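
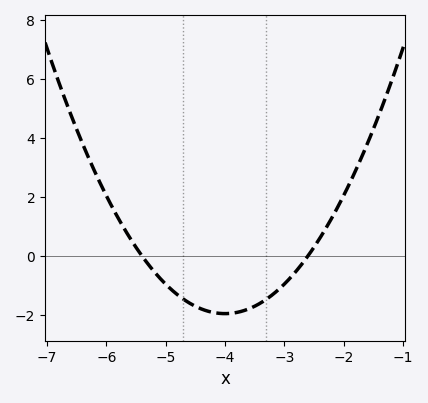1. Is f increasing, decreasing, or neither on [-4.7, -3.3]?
neither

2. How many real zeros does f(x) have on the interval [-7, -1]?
2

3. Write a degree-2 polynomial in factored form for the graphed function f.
y = 1(x + 5.4)(x + 2.6)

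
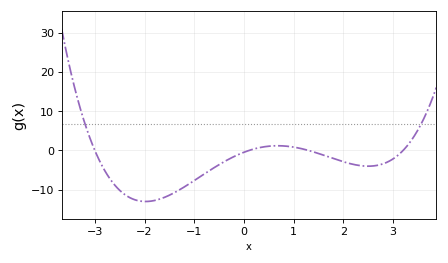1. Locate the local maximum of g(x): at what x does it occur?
0.6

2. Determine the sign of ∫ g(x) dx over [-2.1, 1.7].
negative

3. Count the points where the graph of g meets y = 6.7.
2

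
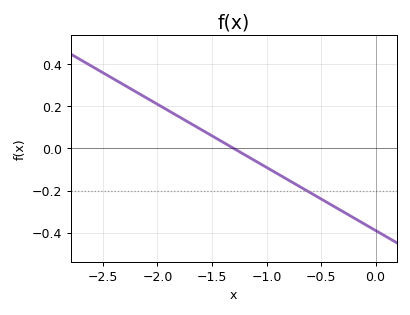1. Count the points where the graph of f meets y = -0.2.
1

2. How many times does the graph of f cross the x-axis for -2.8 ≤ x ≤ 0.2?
1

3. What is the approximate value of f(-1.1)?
-0.06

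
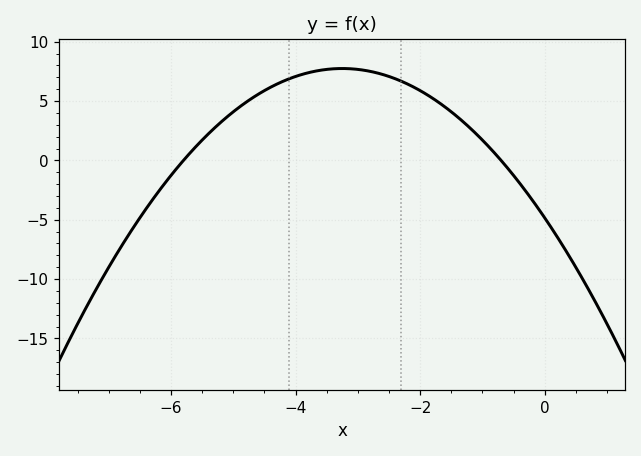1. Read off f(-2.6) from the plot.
7.24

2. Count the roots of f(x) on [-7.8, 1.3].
2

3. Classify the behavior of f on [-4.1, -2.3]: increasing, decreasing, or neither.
neither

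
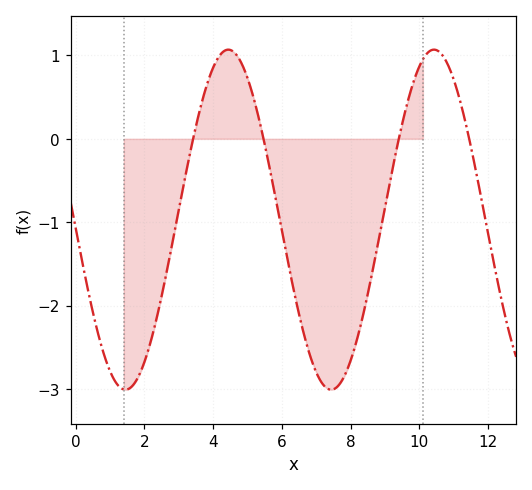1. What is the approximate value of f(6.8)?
-2.58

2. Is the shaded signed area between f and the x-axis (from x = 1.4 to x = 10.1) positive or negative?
negative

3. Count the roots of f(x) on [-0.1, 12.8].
4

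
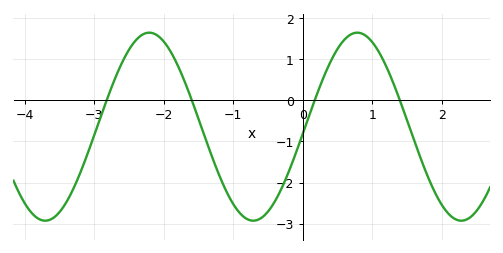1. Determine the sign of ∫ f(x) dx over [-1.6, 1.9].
negative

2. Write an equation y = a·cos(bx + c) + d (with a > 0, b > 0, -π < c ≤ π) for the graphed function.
y = 2.29cos(2.1x - 1.65) - 0.64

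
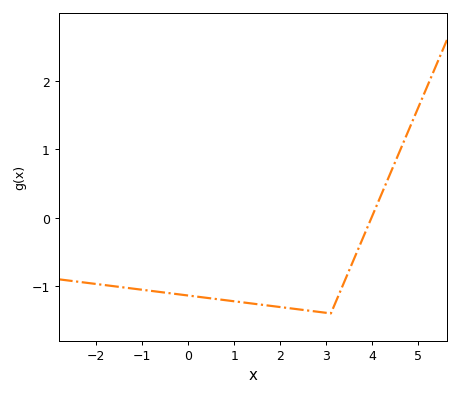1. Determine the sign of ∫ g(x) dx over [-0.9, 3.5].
negative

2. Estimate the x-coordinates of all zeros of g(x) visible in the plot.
3.98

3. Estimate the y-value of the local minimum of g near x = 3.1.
-1.4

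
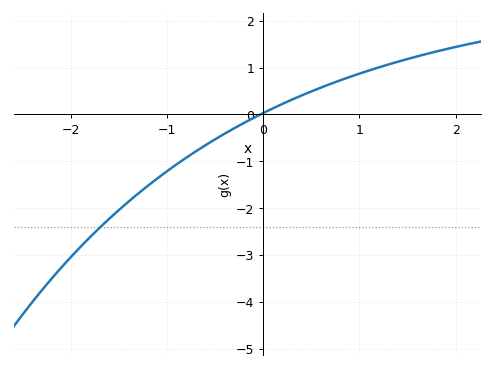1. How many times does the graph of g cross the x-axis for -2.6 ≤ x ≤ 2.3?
1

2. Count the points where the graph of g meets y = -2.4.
1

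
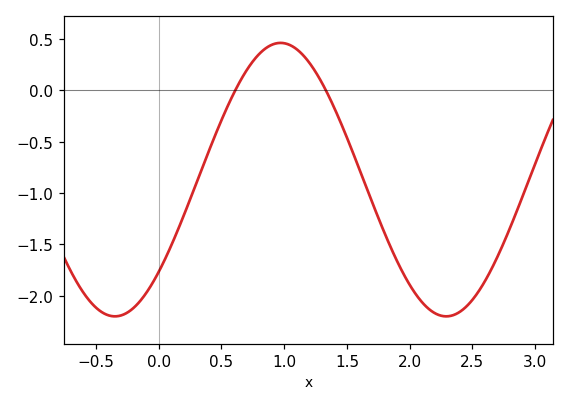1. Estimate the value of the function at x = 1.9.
-1.65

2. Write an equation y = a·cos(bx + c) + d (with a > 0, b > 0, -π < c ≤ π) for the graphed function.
y = 1.33cos(2.4x - 2.3) - 0.87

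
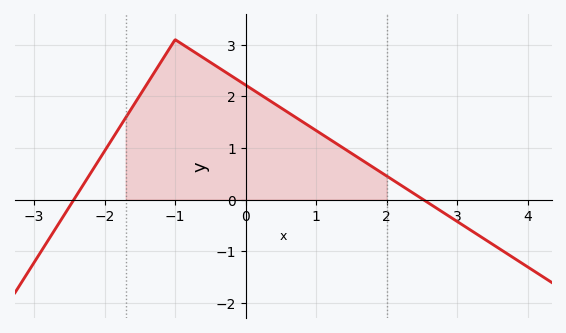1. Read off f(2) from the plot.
0.458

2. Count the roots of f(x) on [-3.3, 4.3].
2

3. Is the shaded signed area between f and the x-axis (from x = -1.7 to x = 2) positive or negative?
positive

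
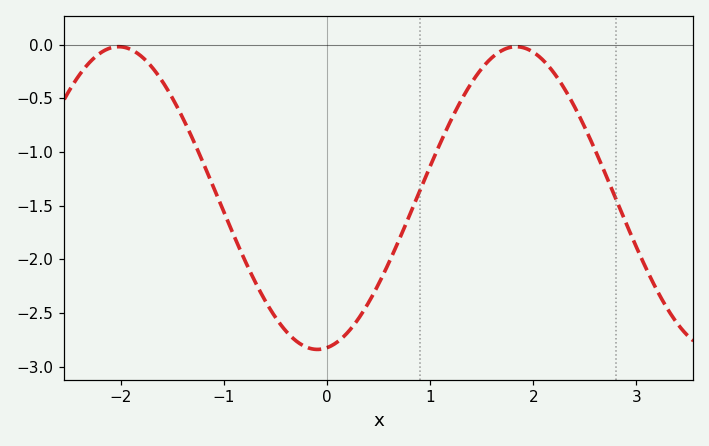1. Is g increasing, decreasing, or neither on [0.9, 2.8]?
neither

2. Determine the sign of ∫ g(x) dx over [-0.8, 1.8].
negative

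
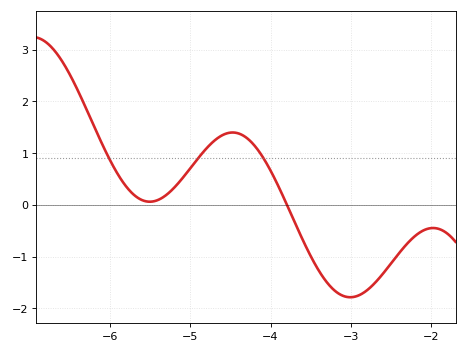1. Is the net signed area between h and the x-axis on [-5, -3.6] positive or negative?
positive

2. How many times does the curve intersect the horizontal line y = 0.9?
3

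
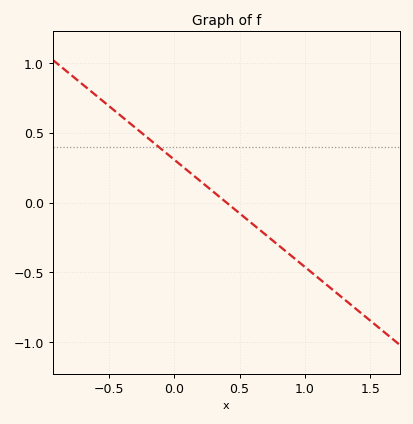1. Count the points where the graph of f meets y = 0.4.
1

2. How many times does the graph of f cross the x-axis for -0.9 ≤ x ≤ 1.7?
1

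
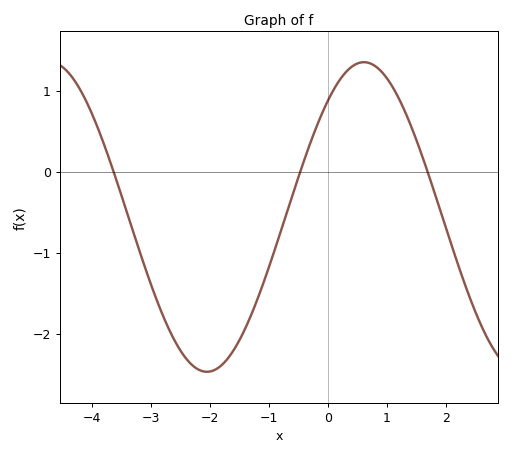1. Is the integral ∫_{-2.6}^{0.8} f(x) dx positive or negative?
negative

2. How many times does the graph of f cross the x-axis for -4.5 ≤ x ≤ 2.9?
3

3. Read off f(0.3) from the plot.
1.2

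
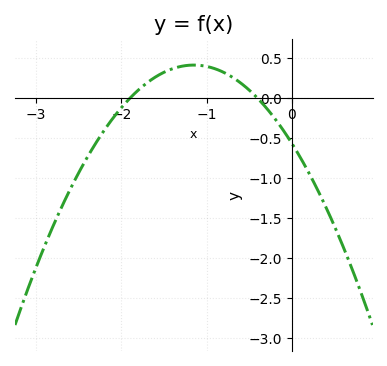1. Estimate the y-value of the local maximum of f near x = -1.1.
0.416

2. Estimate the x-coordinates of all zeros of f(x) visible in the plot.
-1.9, -0.4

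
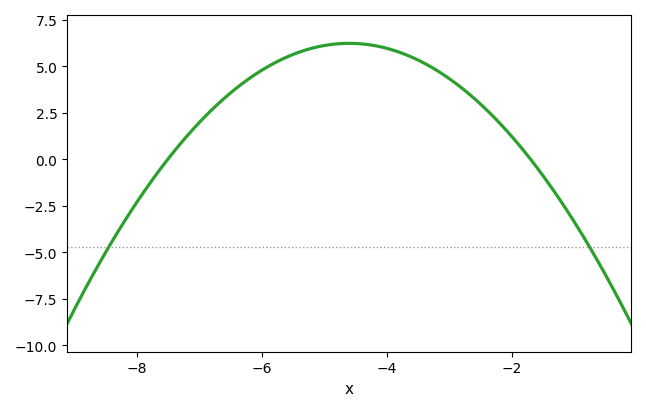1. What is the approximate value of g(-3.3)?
5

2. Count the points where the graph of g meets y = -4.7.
2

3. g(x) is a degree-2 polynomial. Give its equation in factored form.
y = -0.74(x + 7.5)(x + 1.7)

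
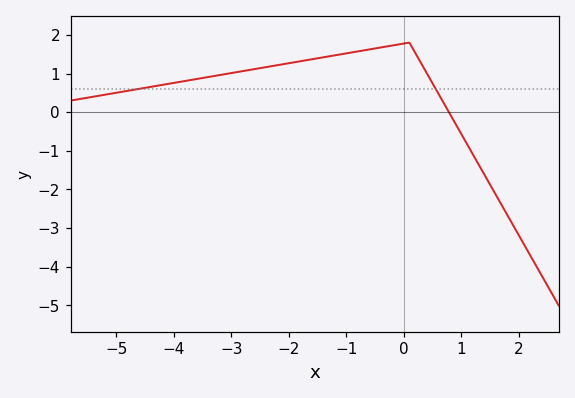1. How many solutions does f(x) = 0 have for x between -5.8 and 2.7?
1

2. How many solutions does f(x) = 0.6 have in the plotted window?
2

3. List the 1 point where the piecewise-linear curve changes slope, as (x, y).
(0.1, 1.8)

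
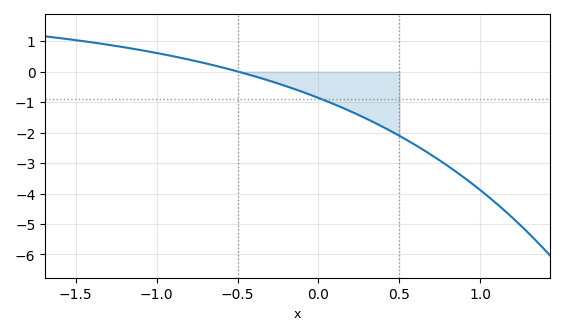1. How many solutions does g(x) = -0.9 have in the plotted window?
1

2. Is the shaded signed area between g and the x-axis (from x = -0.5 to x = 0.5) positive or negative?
negative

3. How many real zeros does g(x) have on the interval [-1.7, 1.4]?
1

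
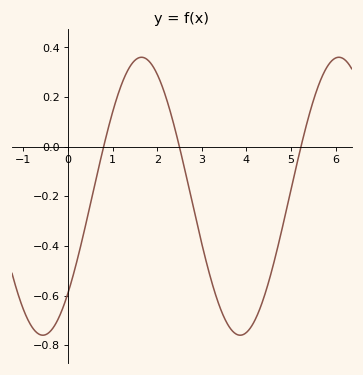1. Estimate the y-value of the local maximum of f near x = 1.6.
0.36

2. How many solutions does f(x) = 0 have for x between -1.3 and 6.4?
3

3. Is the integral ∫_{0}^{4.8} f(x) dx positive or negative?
negative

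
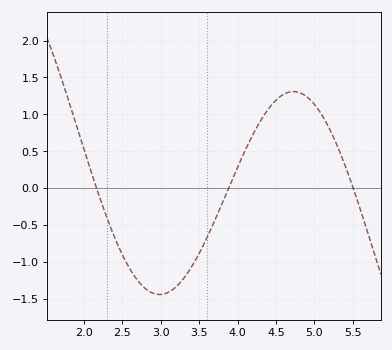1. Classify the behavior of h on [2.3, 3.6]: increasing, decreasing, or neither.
neither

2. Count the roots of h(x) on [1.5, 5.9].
3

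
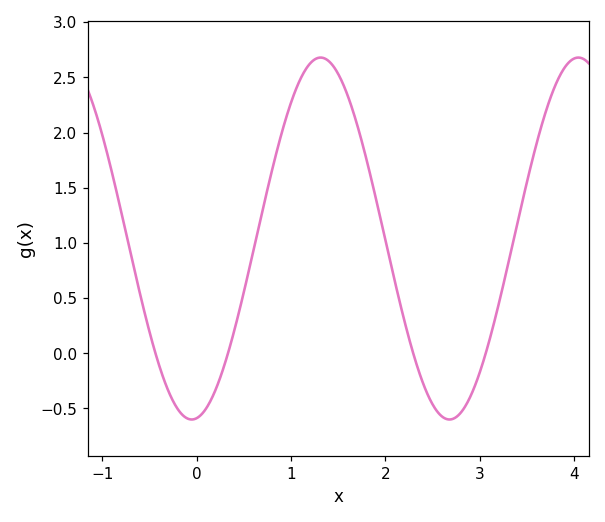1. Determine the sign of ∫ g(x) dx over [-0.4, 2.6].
positive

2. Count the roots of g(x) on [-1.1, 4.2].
4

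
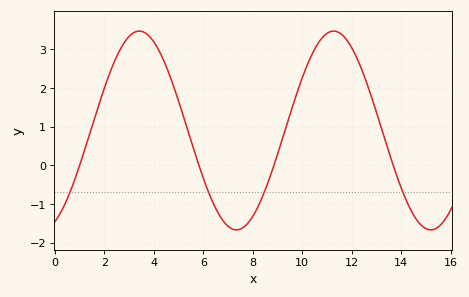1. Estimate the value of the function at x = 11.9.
3.1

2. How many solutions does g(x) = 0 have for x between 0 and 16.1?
4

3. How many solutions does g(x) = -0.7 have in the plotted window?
4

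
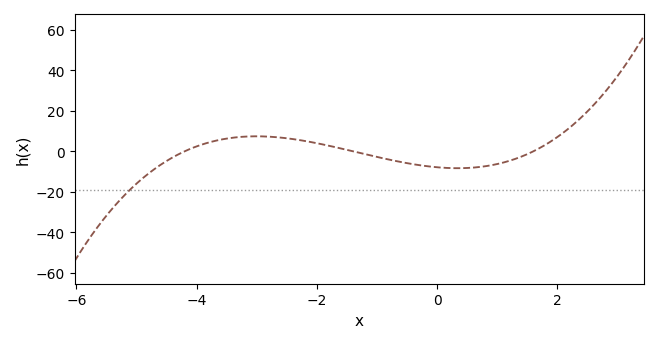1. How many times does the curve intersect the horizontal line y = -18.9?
1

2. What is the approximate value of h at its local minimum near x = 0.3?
-8.36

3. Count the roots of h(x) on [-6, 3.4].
3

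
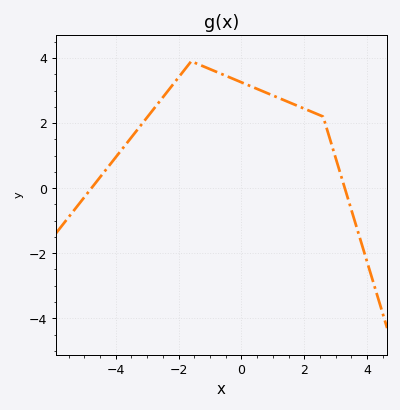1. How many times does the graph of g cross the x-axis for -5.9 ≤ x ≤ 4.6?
2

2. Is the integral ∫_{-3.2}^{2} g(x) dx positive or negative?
positive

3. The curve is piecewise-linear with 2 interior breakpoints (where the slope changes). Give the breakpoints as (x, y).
(-1.6, 3.9); (2.6, 2.2)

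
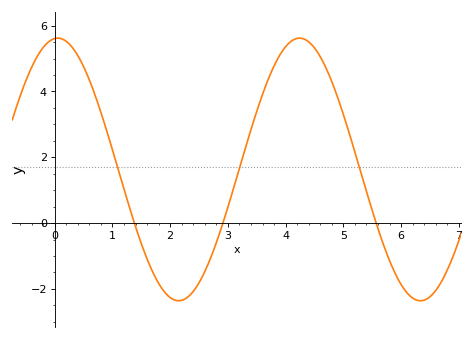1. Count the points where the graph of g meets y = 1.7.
3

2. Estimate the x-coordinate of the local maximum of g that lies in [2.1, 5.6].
4.24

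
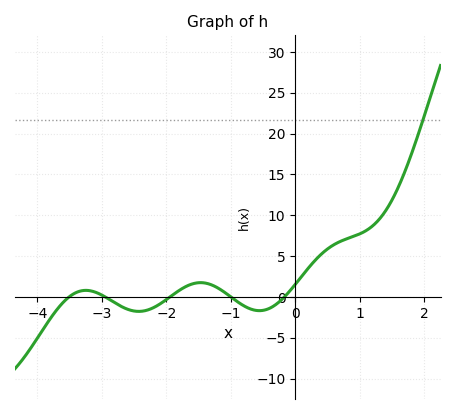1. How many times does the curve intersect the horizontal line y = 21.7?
1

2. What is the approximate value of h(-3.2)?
1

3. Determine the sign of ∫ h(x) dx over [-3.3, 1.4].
positive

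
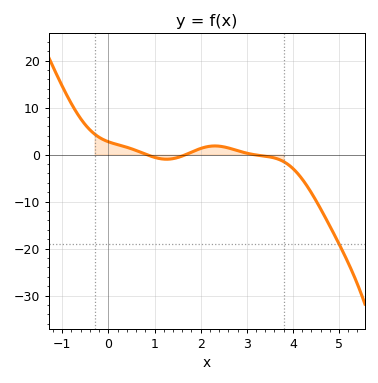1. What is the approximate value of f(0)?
3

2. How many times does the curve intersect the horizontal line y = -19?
1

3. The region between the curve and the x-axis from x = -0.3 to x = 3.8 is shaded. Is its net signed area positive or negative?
positive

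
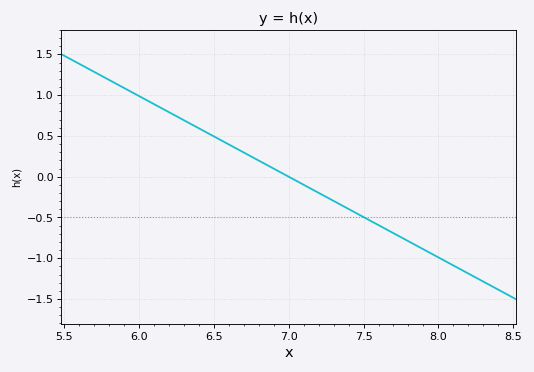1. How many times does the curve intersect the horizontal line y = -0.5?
1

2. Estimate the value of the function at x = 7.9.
-0.891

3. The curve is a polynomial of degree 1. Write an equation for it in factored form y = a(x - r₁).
y = -0.99(x - 7)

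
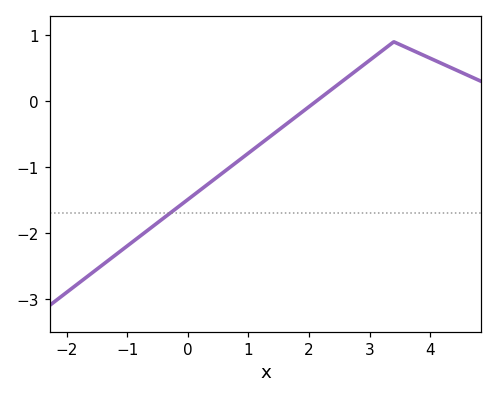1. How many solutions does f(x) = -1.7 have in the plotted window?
1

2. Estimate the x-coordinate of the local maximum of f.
3.4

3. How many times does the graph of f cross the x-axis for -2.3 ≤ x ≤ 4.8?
1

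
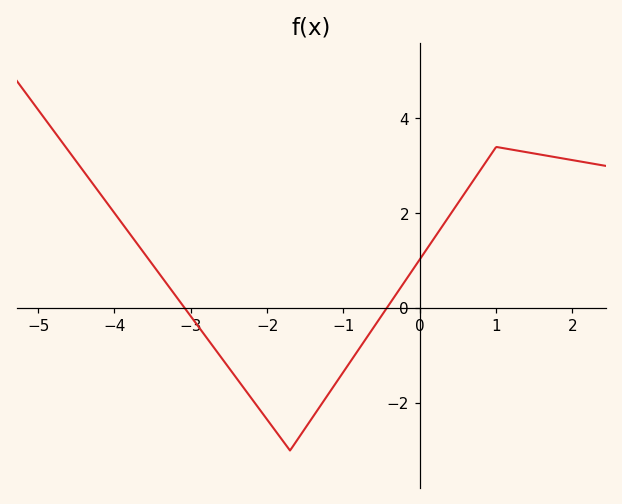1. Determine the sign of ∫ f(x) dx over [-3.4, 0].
negative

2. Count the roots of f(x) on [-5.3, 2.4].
2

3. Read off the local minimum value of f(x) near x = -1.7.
-3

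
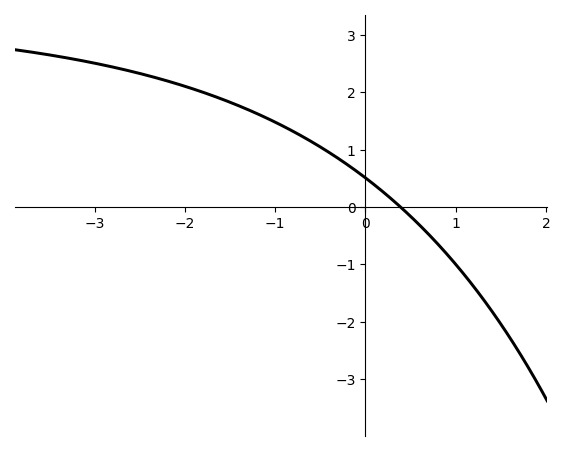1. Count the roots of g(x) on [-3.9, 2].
1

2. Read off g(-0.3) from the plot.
0.848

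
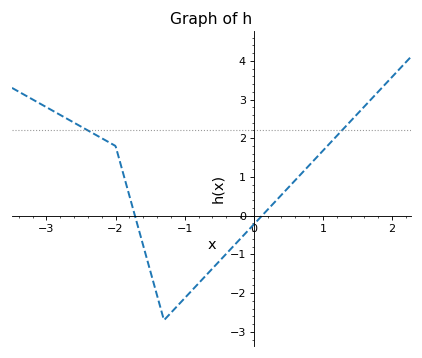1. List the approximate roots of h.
-1.7, 0.1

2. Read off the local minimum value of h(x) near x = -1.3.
-2.7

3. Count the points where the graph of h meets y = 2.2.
2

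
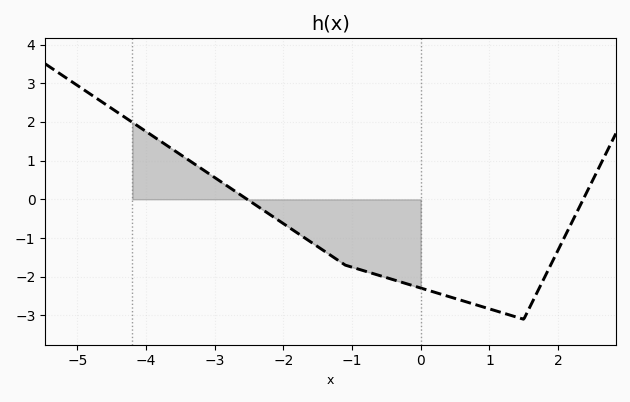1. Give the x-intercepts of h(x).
-2.6, 2.4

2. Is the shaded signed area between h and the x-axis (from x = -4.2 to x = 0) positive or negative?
negative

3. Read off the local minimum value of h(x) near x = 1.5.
-3.1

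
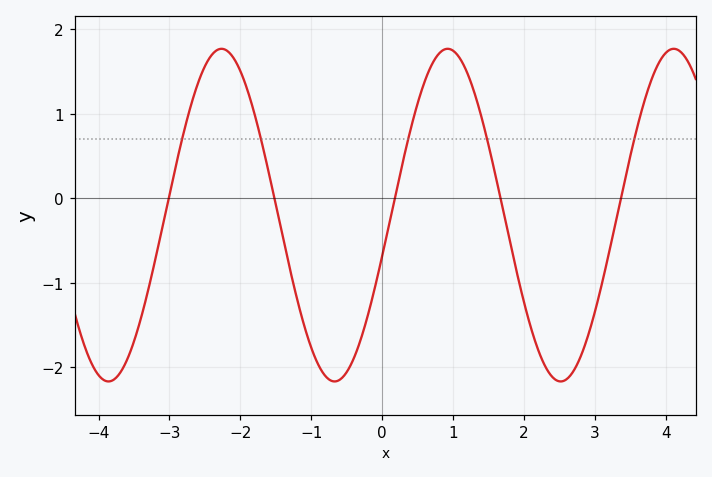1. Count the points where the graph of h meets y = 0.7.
5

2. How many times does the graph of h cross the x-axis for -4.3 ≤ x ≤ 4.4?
5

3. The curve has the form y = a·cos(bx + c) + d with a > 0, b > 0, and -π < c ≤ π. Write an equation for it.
y = 1.97cos(1.97x - 1.82) - 0.2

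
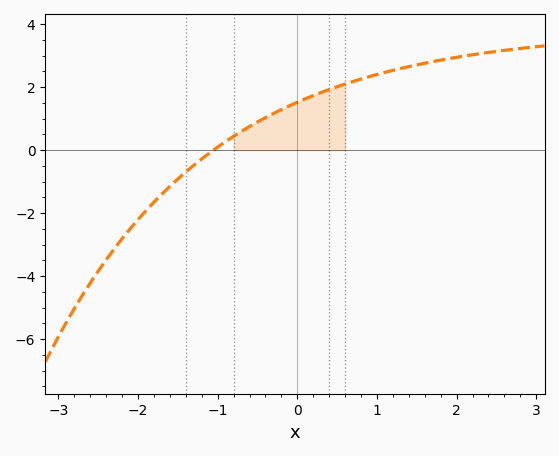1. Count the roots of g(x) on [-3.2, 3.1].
1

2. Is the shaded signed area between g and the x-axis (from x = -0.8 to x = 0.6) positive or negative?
positive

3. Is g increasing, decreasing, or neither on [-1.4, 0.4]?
increasing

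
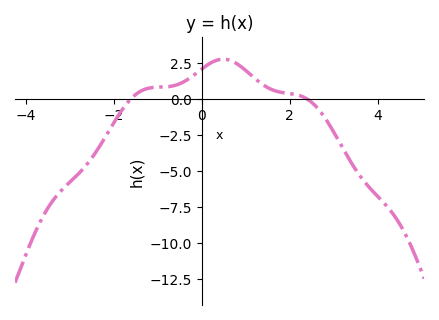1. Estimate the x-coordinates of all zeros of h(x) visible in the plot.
-1.62, 2.4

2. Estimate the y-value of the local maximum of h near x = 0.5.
2.78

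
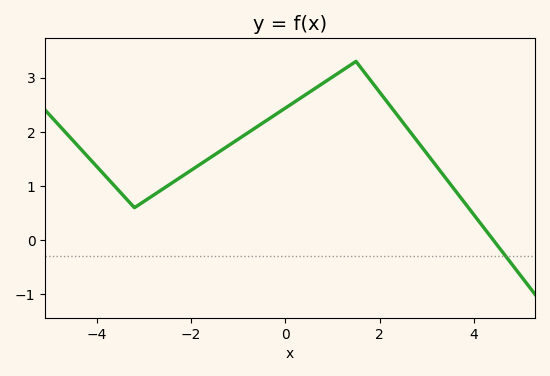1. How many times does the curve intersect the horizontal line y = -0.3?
1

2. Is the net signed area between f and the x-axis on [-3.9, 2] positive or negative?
positive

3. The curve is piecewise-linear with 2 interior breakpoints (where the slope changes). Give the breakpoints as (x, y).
(-3.2, 0.6); (1.5, 3.3)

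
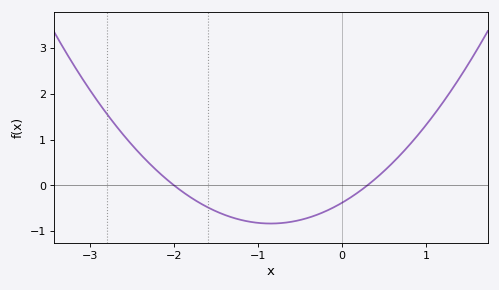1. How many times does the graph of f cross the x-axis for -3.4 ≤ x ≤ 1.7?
2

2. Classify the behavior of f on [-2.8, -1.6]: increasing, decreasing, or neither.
decreasing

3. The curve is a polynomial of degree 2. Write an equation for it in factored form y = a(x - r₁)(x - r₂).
y = 0.63(x + 2)(x - 0.3)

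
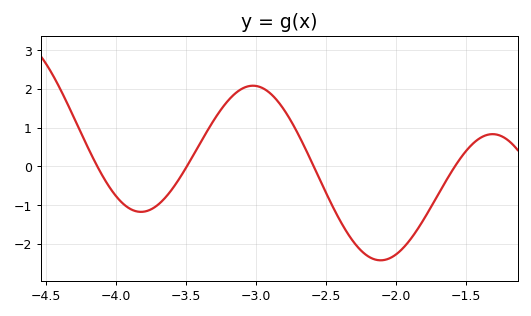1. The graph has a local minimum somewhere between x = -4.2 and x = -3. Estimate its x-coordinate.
-3.82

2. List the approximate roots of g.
-4.14, -3.5, -2.59, -1.58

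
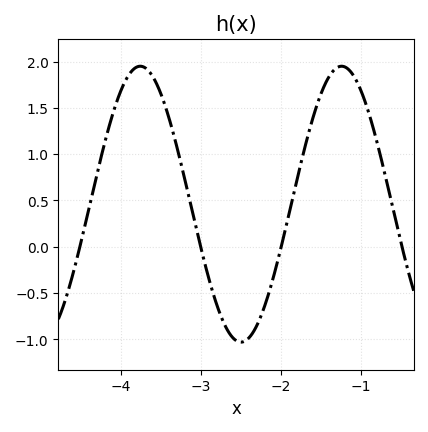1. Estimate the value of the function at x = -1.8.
0.731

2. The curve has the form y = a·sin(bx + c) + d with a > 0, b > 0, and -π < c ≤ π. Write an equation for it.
y = 1.49sin(2.5x - 1.6) + 0.46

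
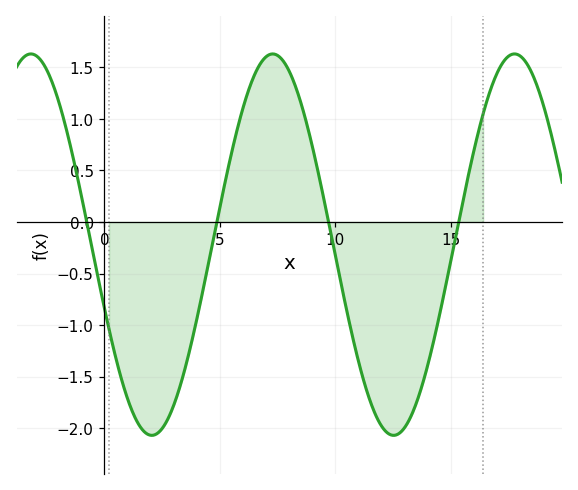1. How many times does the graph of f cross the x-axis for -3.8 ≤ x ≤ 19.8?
4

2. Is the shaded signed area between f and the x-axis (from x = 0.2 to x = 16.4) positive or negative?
negative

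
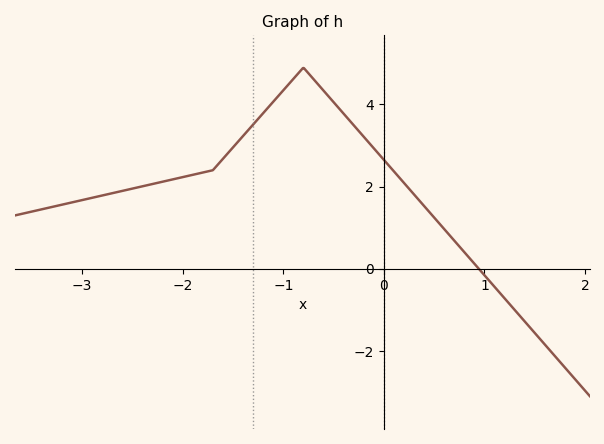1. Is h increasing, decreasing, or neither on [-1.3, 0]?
neither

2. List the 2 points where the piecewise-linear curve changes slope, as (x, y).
(-1.7, 2.4); (-0.8, 4.9)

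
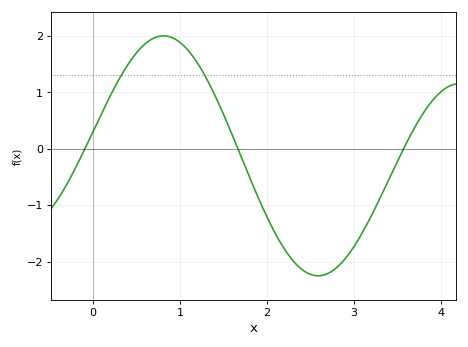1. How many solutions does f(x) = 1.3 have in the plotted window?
2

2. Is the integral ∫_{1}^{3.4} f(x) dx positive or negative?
negative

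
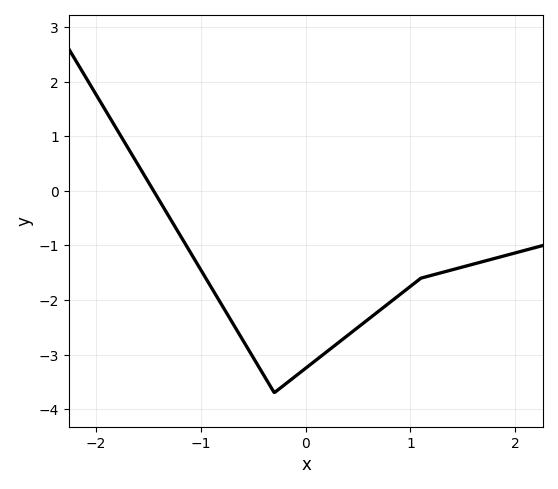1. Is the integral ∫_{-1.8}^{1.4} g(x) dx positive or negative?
negative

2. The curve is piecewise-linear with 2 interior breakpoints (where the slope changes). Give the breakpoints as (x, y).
(-0.3, -3.7); (1.1, -1.6)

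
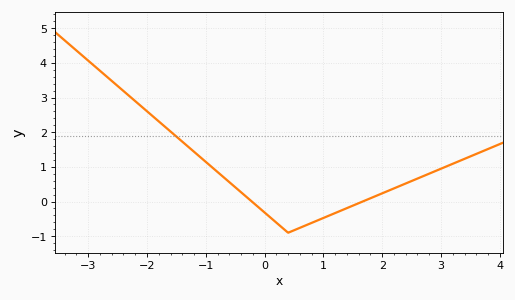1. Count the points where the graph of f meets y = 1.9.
1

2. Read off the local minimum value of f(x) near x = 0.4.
-0.9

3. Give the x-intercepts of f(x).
-0.216, 1.67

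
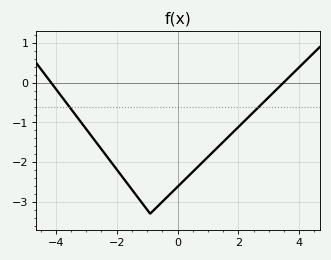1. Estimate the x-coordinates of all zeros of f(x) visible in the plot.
-4.15, 3.48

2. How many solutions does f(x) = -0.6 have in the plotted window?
2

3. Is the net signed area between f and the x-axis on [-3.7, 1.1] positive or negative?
negative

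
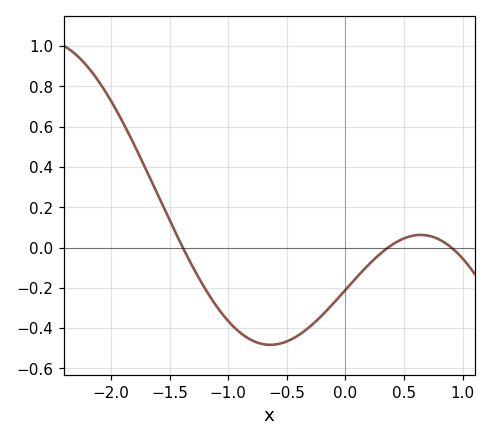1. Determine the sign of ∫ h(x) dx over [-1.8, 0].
negative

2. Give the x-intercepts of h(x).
-1.4, 0.35, 0.9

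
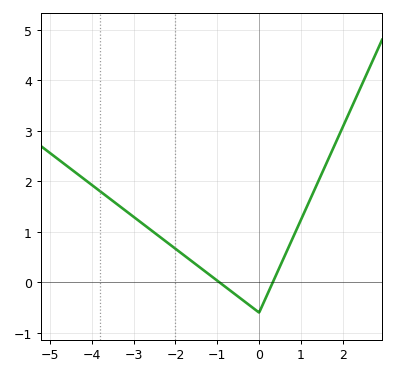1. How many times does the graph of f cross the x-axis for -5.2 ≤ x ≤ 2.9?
2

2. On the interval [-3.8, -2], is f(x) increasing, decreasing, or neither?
decreasing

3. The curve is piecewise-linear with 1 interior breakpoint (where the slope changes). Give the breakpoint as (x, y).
(0, -0.6)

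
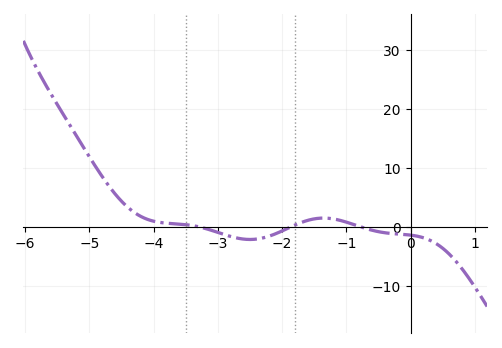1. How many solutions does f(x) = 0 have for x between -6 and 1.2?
3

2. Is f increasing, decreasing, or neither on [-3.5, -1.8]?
neither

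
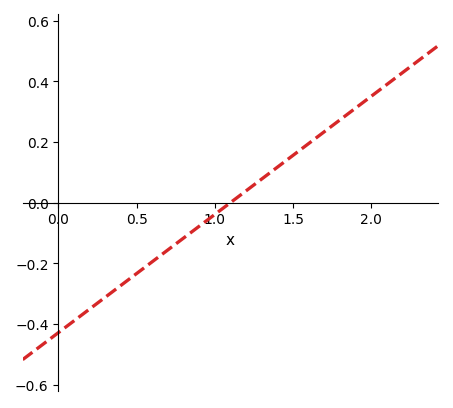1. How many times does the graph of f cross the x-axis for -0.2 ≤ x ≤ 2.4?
1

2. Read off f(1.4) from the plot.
0.117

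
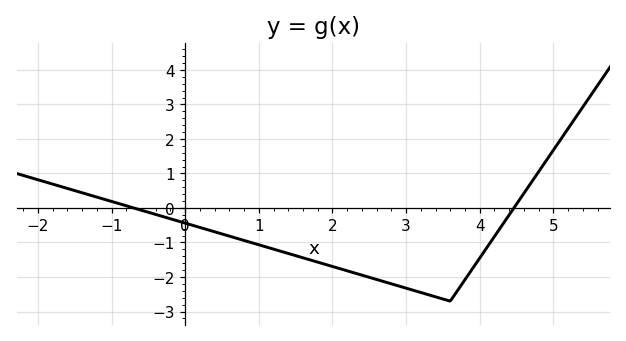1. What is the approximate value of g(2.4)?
-1.9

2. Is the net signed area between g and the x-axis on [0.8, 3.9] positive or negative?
negative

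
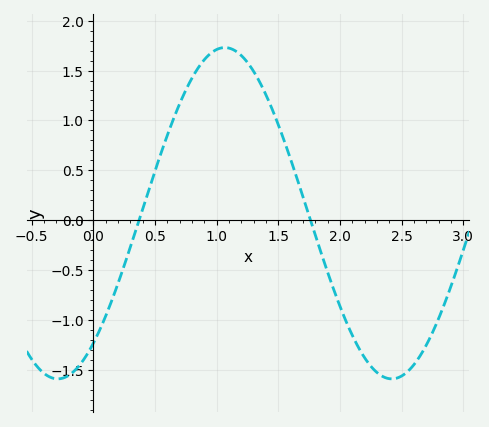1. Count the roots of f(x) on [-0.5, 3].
2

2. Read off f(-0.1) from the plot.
-1.43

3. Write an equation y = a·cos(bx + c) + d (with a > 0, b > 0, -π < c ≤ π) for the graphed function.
y = 1.66cos(2.32x - 2.47) + 0.07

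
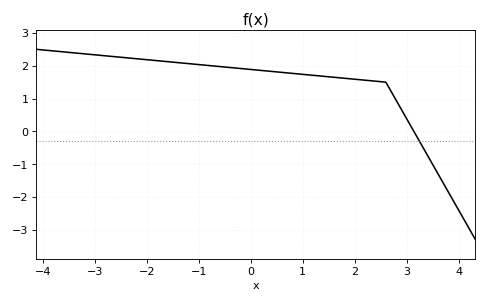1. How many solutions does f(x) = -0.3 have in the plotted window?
1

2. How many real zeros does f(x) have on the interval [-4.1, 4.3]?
1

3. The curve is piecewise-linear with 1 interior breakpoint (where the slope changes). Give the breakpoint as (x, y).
(2.6, 1.5)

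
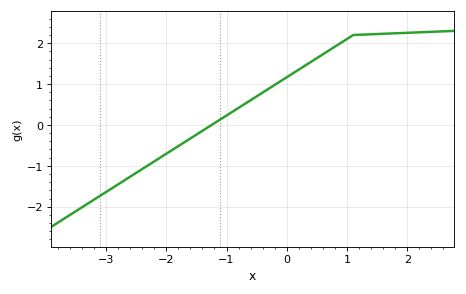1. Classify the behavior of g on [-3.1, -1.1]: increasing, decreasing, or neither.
increasing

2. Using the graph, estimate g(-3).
-1.6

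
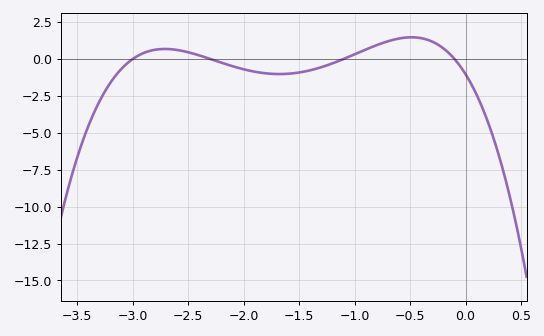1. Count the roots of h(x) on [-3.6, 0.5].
4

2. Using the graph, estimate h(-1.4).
-0.8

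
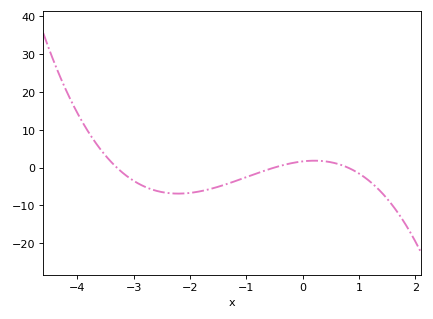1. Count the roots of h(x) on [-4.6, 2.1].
3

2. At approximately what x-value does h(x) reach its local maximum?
0.2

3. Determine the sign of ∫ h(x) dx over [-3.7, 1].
negative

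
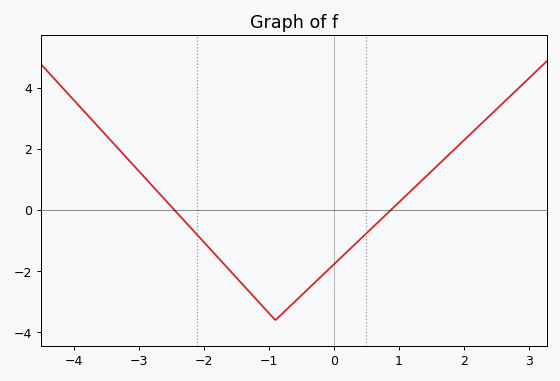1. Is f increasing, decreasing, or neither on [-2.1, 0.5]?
neither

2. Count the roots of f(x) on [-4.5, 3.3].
2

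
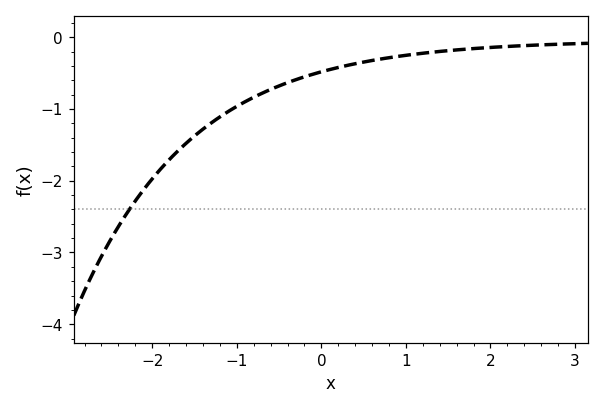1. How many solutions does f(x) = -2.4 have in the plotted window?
1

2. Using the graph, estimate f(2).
-0.1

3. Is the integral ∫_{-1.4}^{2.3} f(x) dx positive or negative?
negative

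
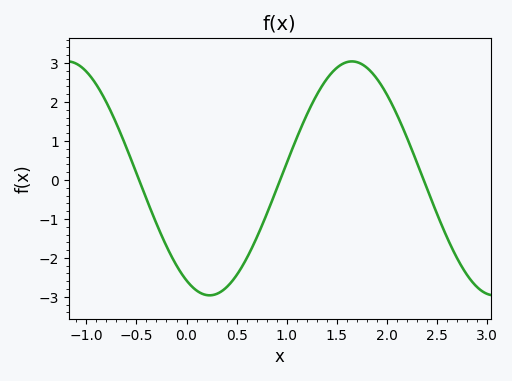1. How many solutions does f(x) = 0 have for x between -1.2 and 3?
3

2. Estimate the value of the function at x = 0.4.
-2.8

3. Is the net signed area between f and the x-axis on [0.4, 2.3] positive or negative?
positive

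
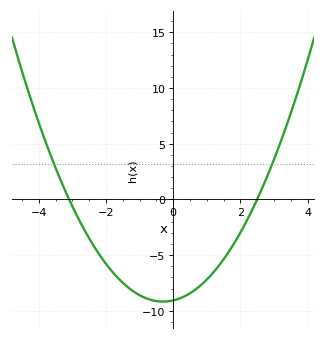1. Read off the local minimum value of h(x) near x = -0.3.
-9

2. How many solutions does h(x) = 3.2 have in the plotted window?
2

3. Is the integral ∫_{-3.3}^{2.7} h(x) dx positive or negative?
negative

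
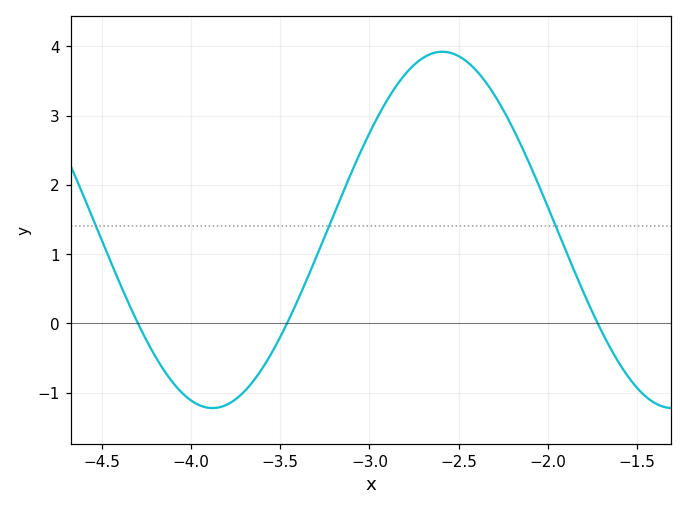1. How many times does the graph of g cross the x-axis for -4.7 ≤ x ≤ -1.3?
3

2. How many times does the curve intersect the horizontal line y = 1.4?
3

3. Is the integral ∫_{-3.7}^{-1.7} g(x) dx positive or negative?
positive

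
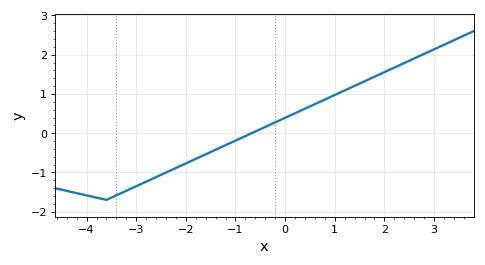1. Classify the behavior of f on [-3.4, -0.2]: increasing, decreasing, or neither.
increasing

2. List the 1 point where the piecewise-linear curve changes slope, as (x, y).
(-3.6, -1.7)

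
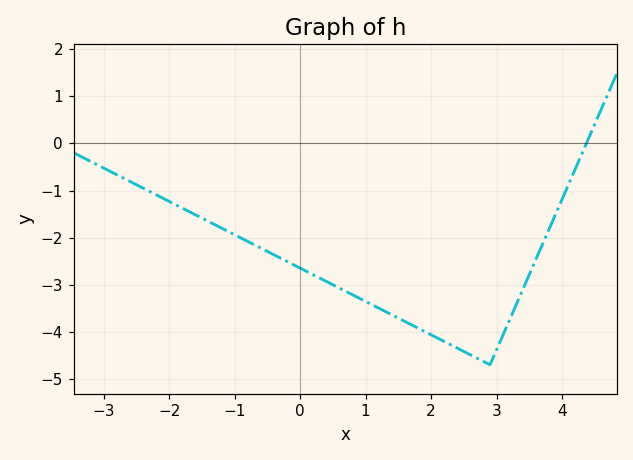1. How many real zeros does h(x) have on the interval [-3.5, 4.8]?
1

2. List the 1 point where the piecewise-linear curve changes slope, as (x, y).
(2.9, -4.7)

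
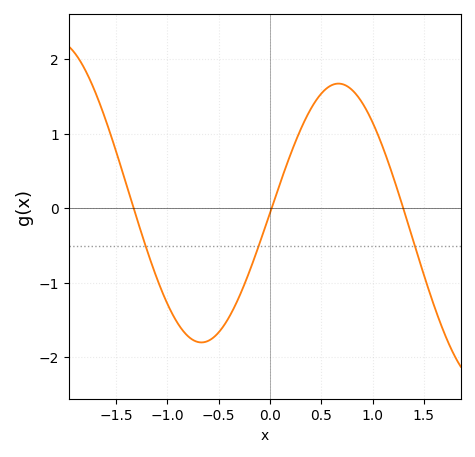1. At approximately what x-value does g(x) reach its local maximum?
0.668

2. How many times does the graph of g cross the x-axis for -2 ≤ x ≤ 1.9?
3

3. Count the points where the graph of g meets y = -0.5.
3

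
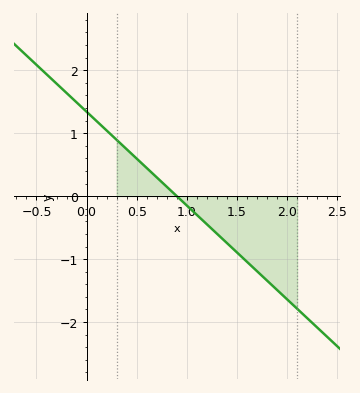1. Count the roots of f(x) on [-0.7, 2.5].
1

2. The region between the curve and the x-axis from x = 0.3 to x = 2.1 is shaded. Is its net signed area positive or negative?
negative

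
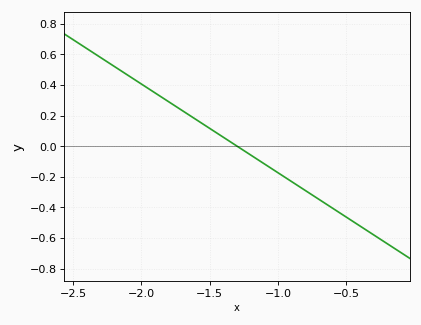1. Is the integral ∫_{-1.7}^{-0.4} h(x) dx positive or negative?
negative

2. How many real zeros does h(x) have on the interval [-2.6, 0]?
1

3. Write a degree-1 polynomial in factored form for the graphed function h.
y = -0.58(x + 1.3)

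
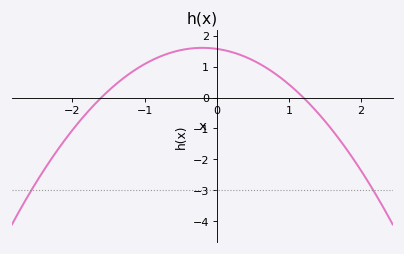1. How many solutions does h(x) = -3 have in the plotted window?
2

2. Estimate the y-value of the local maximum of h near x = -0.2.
1.6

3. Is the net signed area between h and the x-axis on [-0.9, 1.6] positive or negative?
positive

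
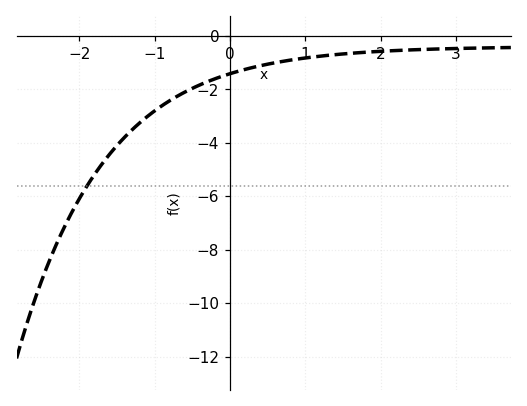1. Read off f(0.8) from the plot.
-1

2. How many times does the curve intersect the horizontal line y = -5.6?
1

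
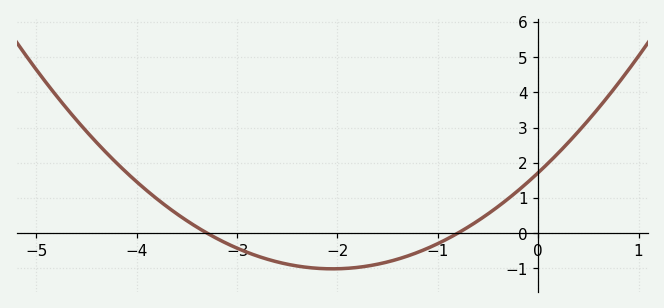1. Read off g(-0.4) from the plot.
0.8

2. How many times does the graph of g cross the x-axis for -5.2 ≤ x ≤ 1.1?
2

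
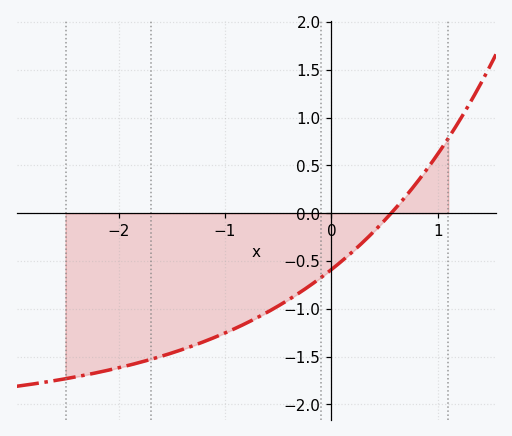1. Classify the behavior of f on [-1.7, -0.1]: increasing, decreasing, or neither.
increasing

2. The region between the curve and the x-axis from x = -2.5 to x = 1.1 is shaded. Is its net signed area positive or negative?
negative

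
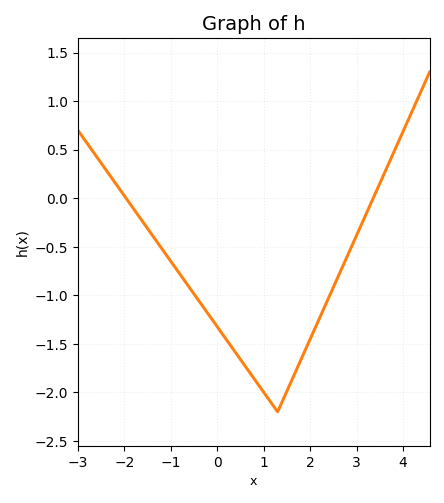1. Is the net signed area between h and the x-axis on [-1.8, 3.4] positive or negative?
negative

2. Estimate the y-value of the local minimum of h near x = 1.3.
-2.2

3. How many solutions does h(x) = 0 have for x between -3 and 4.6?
2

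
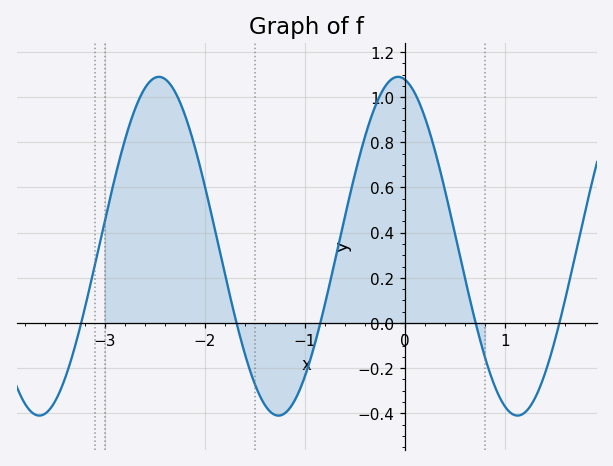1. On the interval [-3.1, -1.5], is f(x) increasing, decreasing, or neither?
neither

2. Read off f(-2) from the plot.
0.608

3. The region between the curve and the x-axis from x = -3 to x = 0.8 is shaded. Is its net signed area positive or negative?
positive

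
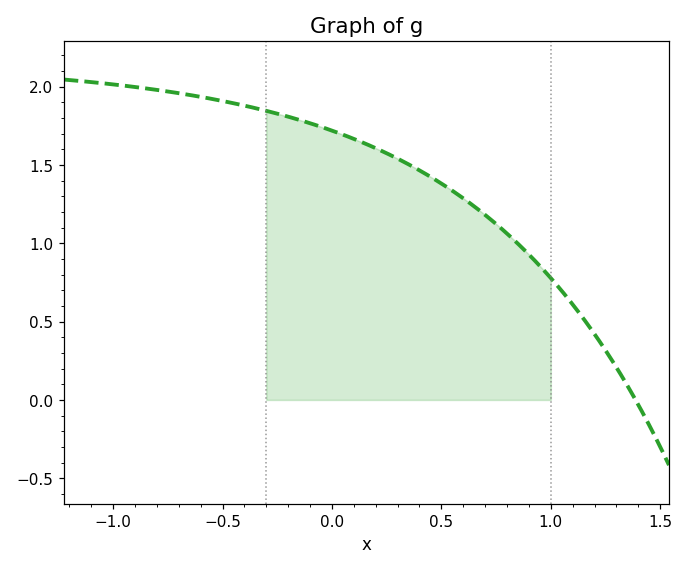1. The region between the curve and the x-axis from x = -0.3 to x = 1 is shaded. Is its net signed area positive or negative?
positive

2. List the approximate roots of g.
1.4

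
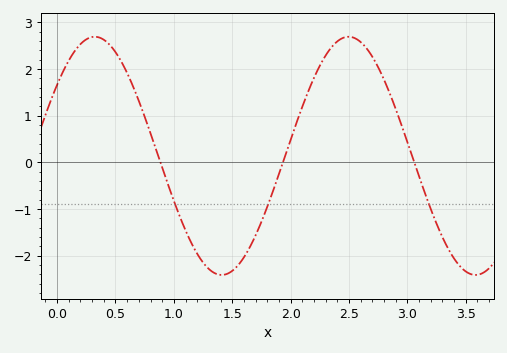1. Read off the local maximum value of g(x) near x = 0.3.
2.7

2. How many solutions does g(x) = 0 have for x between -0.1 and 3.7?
3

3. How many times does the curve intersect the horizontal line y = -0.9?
3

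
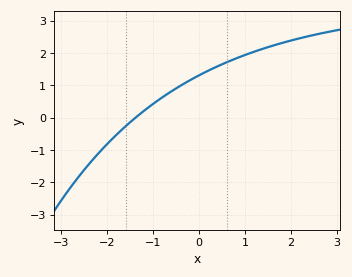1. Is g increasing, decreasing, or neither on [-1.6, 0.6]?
increasing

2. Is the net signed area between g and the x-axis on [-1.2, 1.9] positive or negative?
positive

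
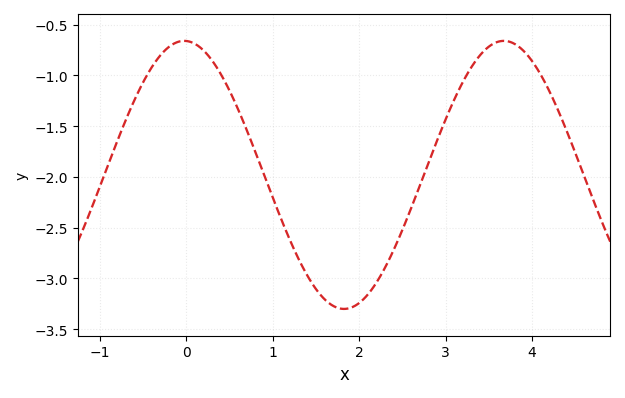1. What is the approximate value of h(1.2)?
-2.62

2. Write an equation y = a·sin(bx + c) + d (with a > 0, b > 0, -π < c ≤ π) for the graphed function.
y = 1.32sin(1.7x + 1.61) - 1.98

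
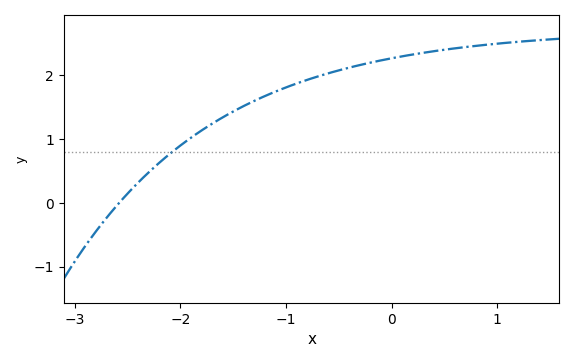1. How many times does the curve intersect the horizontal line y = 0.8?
1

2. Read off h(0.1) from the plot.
2.3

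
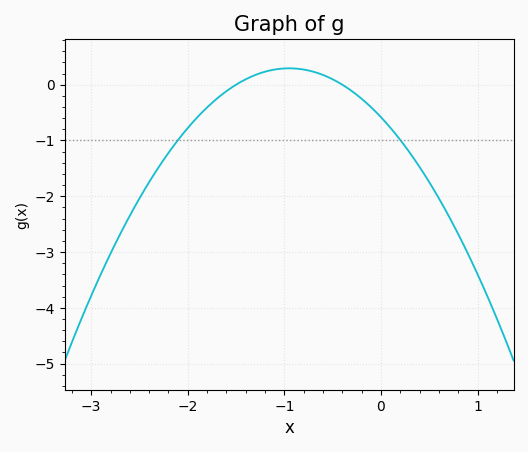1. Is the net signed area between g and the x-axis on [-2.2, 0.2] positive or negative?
negative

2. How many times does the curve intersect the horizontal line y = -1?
2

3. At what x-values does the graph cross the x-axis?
-1.5, -0.4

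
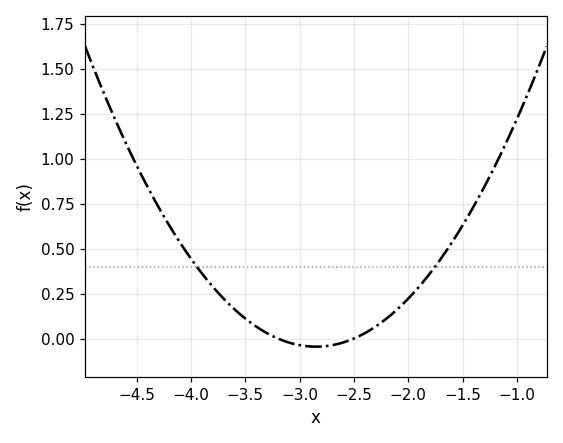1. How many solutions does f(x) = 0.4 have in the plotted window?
2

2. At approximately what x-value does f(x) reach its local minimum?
-2.9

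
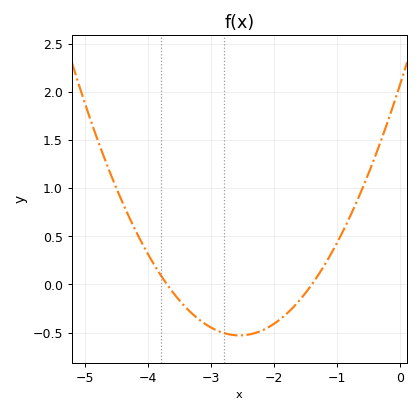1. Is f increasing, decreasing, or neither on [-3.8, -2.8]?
decreasing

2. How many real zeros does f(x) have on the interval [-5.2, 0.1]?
2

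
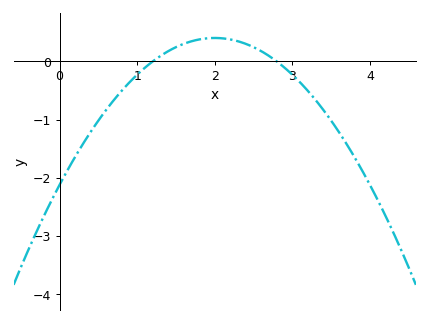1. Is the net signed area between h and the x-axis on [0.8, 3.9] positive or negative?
negative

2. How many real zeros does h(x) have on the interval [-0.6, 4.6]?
2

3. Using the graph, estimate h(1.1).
-0.1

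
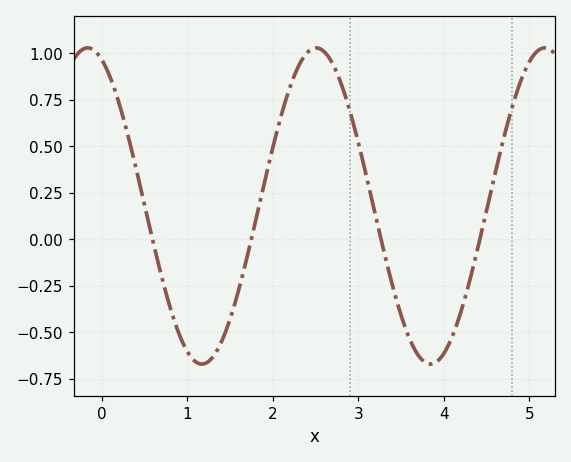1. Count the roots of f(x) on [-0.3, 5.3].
4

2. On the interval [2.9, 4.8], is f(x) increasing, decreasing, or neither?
neither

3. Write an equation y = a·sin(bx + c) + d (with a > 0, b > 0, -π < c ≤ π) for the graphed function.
y = 0.85sin(2.4x + 2) + 0.18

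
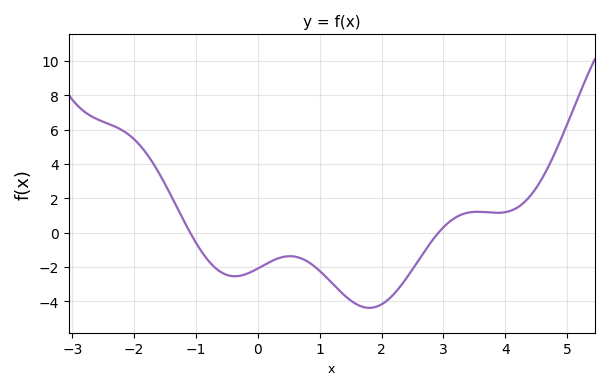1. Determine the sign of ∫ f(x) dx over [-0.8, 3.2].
negative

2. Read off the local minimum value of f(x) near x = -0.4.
-2.6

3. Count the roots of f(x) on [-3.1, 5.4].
2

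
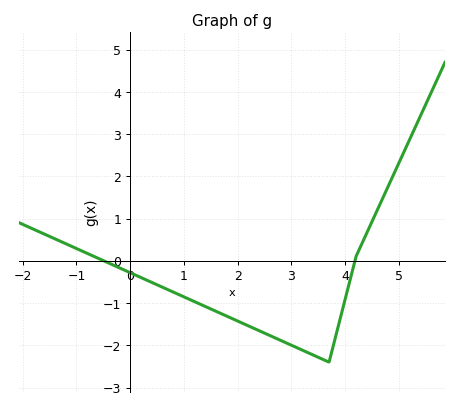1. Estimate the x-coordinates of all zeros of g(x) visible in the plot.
-0.4, 4.2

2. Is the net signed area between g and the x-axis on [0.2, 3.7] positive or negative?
negative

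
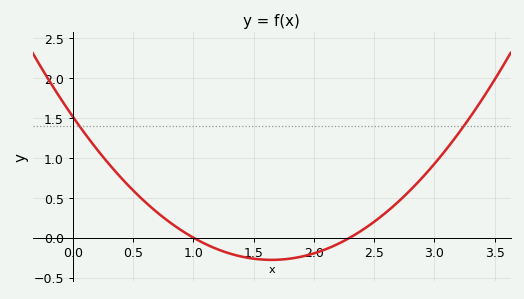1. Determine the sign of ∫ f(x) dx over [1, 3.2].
positive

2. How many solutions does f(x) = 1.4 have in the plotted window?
2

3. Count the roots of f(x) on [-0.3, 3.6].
2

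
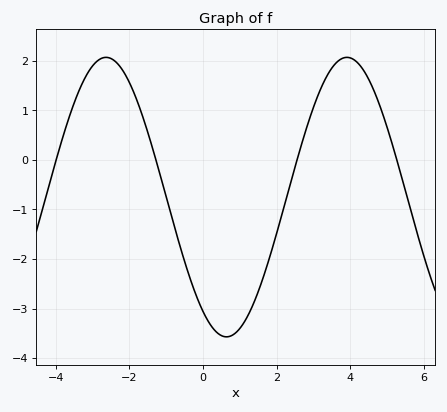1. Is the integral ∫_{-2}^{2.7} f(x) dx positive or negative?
negative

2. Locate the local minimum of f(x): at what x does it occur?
0.638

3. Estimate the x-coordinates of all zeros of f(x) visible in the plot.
-3.99, -1.28, 2.55, 5.26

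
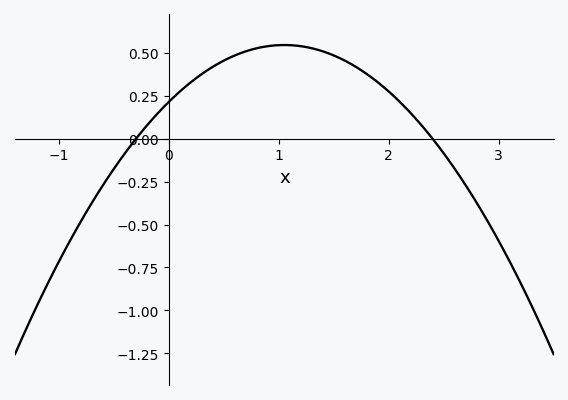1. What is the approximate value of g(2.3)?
0.1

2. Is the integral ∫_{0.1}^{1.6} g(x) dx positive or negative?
positive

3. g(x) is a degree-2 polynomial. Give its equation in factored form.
y = -0.3(x + 0.3)(x - 2.4)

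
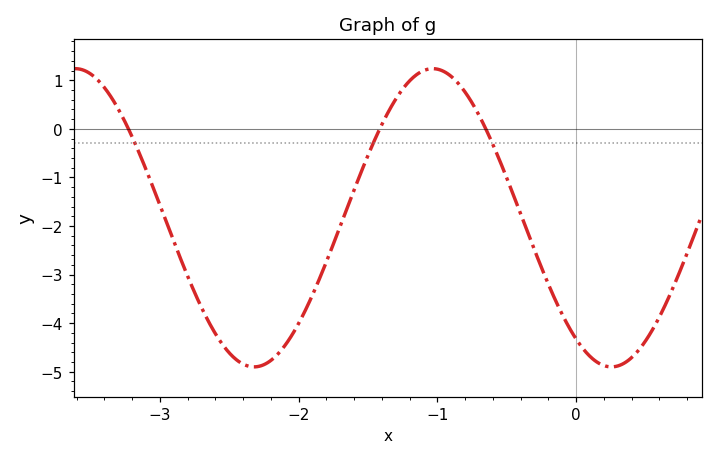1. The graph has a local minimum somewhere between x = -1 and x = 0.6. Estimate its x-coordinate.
0.254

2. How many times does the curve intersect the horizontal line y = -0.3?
3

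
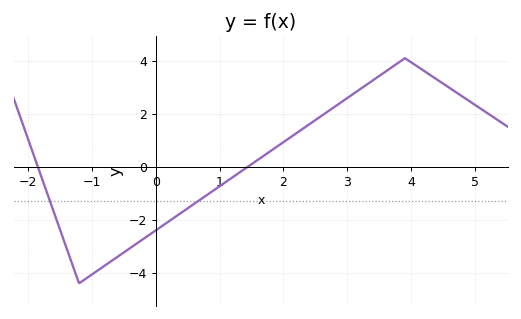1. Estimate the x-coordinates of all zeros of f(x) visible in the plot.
-1.8, 1.4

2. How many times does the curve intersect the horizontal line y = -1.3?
2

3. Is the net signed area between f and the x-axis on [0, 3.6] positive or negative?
positive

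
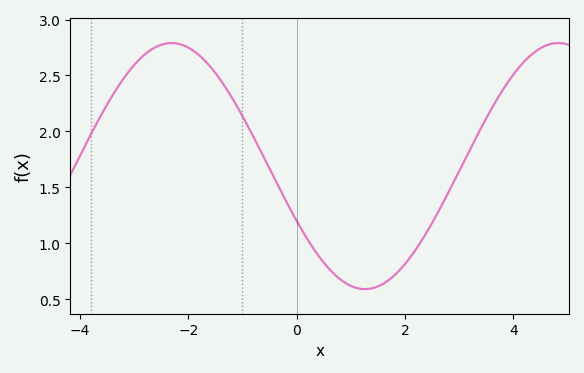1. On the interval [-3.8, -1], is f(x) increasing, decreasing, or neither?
neither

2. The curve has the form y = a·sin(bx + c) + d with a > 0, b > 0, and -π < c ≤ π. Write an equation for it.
y = 1.1sin(0.88x - 2.68) + 1.69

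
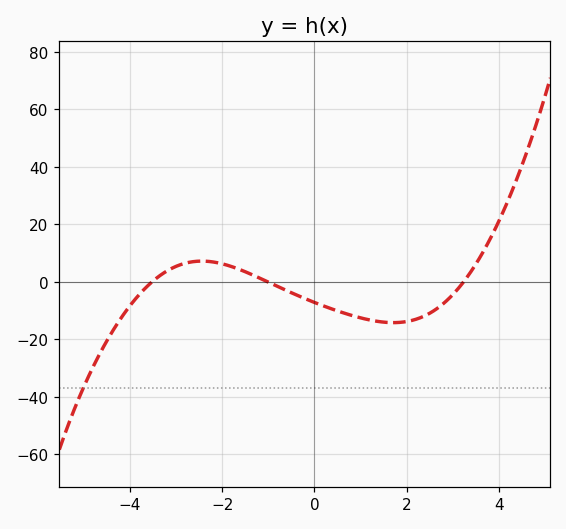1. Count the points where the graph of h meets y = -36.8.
1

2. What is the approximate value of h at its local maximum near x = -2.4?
8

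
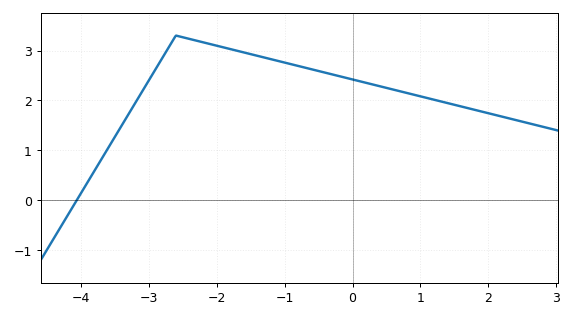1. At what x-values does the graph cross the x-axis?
-4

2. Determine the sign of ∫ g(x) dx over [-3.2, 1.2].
positive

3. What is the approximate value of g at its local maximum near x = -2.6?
3.3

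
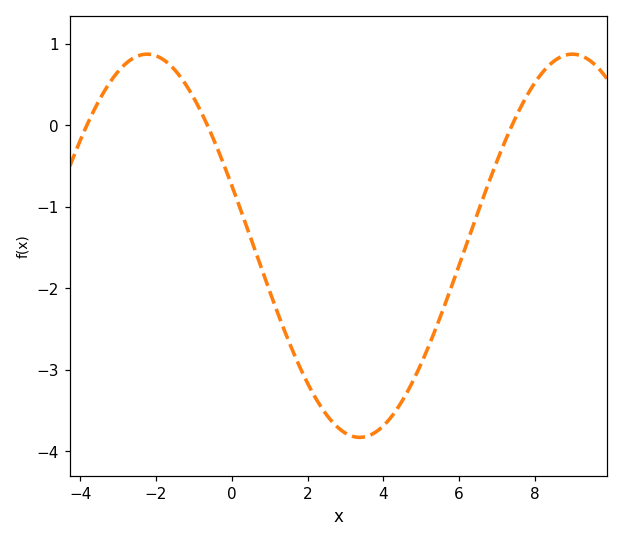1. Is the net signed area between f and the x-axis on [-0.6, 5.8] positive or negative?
negative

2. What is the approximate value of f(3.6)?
-3.81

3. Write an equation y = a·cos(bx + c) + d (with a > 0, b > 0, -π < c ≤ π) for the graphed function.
y = 2.35cos(0.56x + 1.25) - 1.48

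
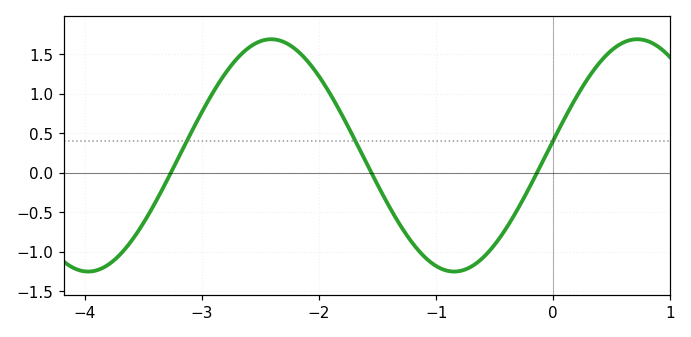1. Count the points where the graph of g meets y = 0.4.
3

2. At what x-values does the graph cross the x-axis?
-3.26, -1.55, -0.139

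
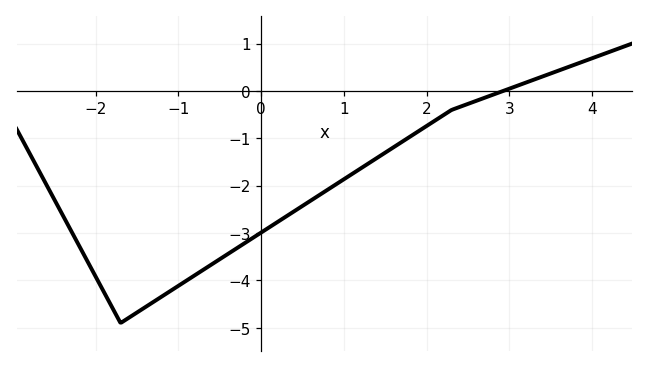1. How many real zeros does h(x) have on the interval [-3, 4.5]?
1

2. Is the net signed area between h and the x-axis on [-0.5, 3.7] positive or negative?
negative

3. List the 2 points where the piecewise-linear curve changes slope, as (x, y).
(-1.7, -4.9); (2.3, -0.4)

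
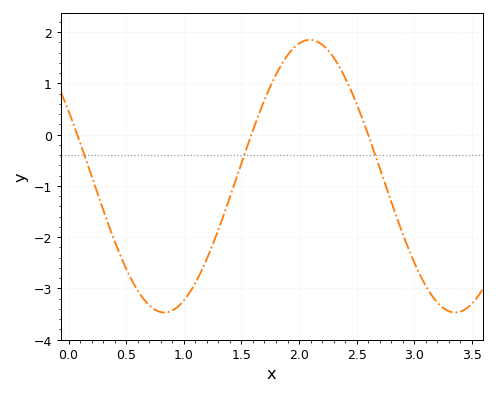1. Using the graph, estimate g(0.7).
-3.3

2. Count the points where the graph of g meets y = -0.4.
3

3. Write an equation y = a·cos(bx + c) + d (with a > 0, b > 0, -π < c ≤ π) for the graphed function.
y = 2.66cos(2.5x + 1.1) - 0.81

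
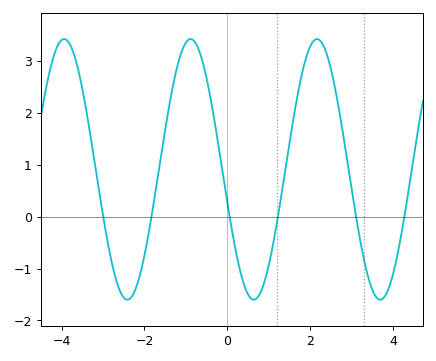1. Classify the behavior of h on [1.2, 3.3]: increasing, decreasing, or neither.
neither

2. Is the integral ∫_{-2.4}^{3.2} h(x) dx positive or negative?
positive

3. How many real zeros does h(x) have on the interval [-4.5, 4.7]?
6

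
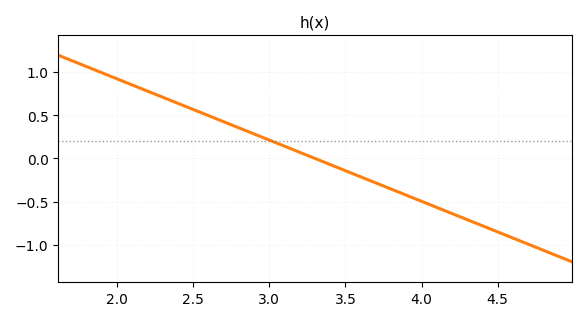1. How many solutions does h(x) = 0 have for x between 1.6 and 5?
1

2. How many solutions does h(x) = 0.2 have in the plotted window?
1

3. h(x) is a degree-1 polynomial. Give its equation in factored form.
y = -0.71(x - 3.3)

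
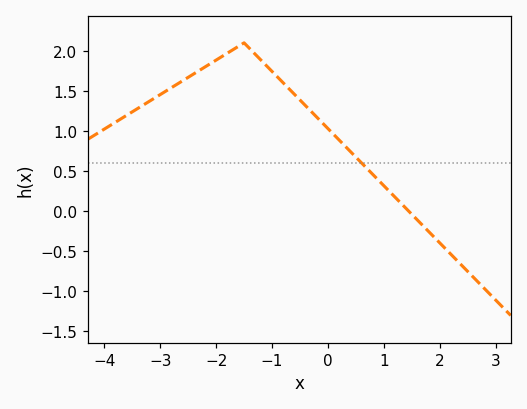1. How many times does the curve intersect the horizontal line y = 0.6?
1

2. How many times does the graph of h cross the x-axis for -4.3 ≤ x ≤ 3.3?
1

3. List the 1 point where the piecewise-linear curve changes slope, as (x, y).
(-1.5, 2.1)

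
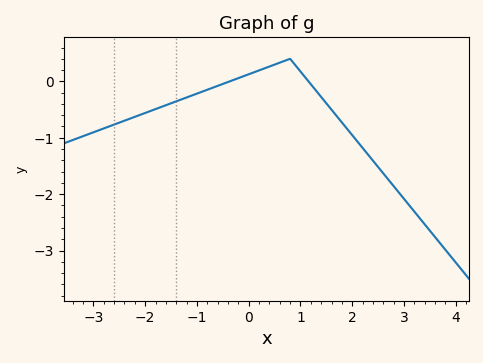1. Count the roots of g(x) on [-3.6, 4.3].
2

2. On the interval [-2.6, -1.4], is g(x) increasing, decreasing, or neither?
increasing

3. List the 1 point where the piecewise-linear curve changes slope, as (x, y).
(0.8, 0.4)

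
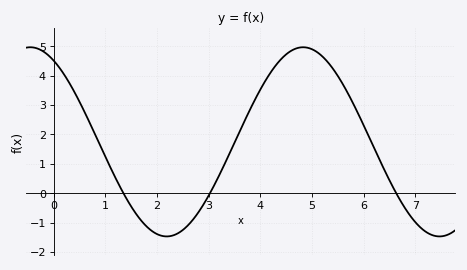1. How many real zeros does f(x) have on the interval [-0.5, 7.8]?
3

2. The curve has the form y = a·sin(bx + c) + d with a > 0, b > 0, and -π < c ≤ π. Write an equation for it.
y = 3.22sin(1.2x + 2.1) + 1.75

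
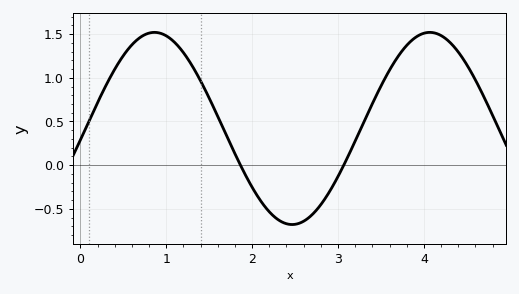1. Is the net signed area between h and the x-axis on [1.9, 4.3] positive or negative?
positive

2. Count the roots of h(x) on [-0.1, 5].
2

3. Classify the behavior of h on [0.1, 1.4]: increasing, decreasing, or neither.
neither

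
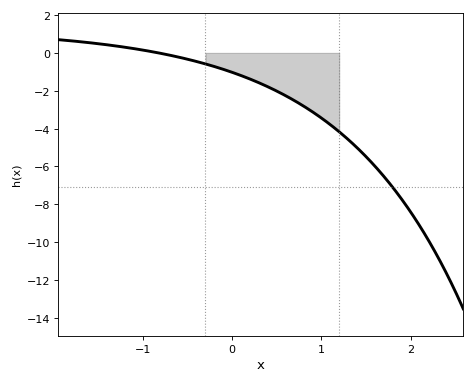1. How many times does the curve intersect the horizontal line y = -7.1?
1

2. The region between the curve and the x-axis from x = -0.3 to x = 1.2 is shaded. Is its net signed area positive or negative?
negative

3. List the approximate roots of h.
-0.83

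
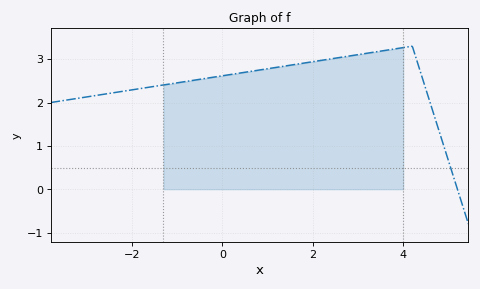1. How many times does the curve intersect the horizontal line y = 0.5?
1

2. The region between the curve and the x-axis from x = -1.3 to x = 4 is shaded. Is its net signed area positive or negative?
positive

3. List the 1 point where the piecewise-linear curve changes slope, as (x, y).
(4.2, 3.3)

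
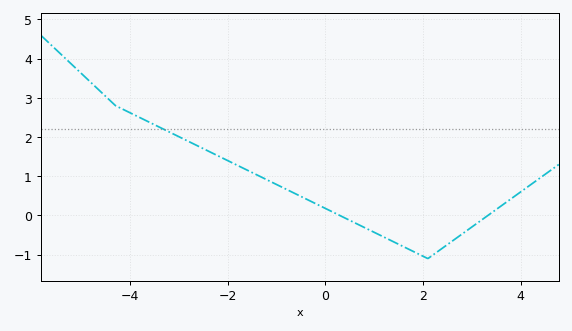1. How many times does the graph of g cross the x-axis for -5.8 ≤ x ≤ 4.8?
2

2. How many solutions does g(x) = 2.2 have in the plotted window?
1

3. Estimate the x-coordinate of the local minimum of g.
2.1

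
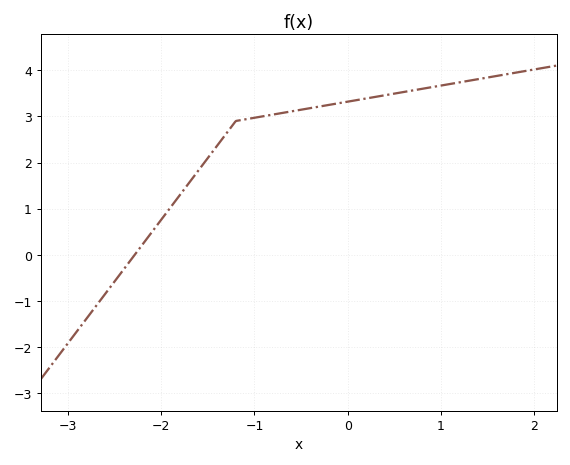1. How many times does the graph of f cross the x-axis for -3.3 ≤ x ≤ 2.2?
1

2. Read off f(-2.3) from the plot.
-0.045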